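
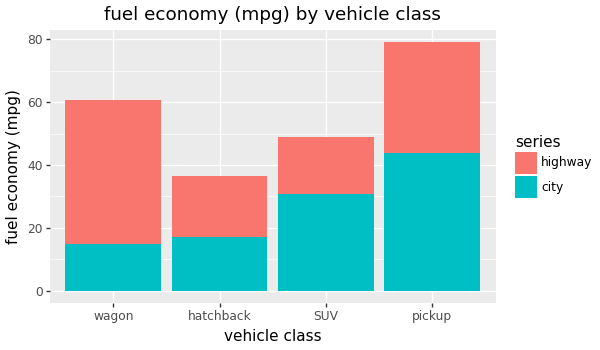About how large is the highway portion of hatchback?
highway top ≈ 40, bottom ≈ 20; segment ≈ 20.

≈ 20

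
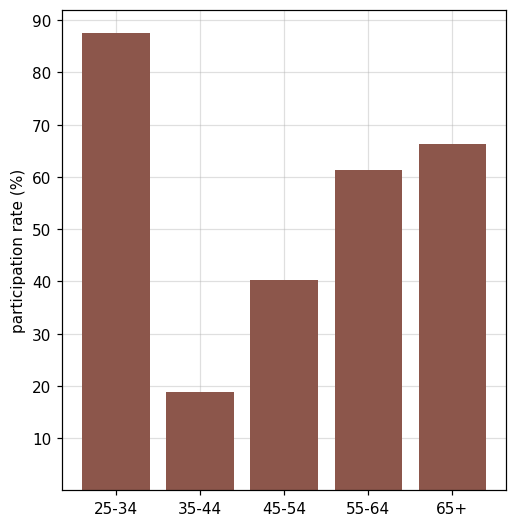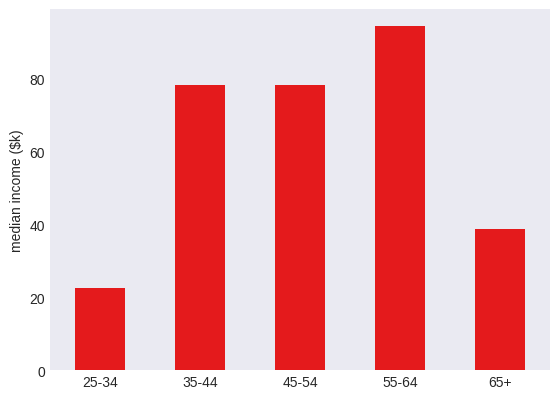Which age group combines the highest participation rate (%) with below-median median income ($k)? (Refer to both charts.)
25-34

Chart 2 median median income ($k) ≈ 80; below-median age groups: 25-34, 65+. Among those, 25-34 has the highest participation rate (%) (≈ 90).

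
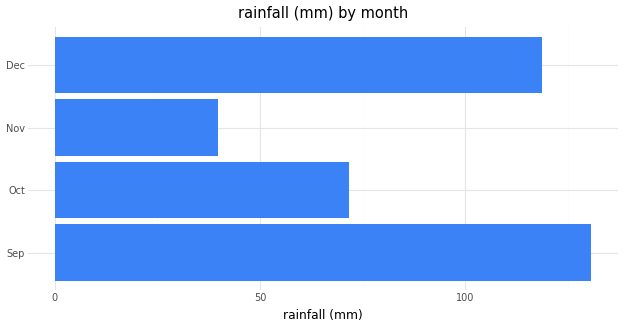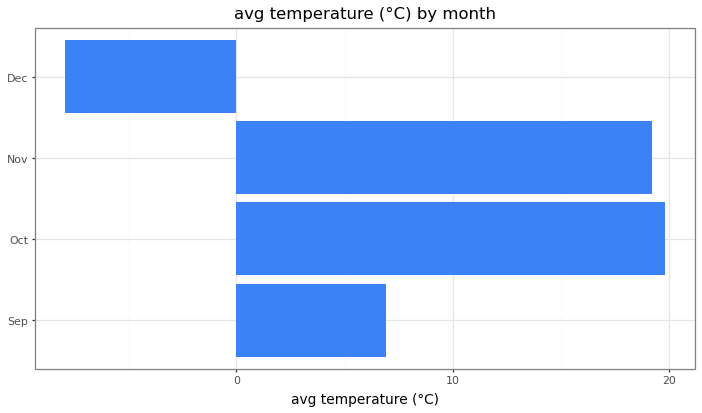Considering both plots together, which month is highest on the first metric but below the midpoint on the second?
Chart 2 median avg temperature (°C) ≈ 14; below-median months: Sep, Dec. Among those, Sep has the highest rainfall (mm) (≈ 140).

Sep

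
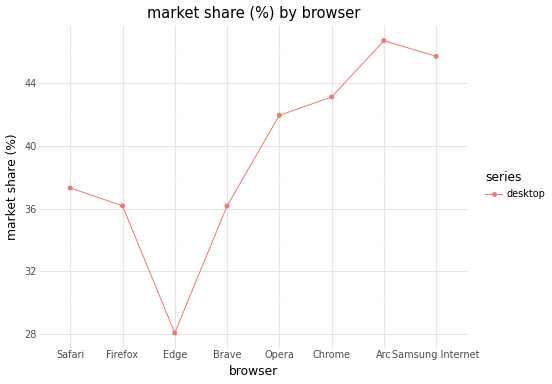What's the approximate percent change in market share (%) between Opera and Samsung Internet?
≈ +9.5%

Opera ≈ 42, Samsung Internet ≈ 46; (46 − 42) / 42 ≈ +9.5%.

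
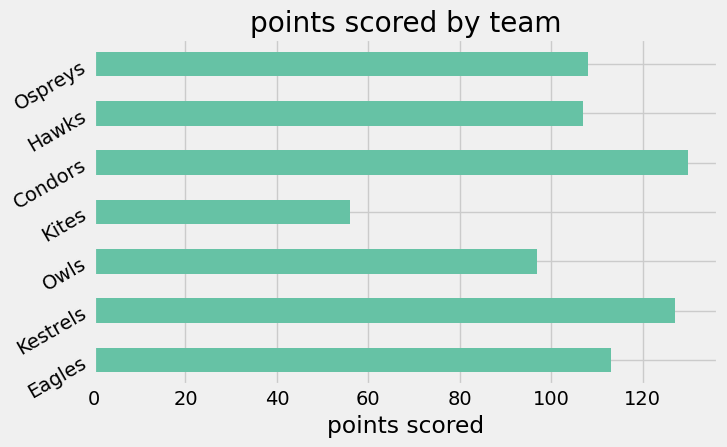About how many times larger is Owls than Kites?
≈ 1.67×

Owls ≈ 100, Kites ≈ 60; 100/60 ≈ 1.67.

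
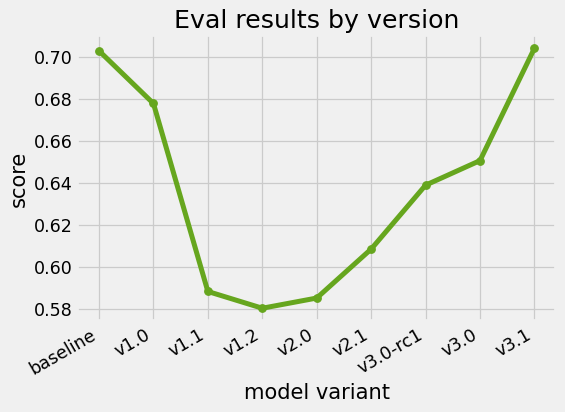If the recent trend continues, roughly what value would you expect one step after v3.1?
Last three: 0.64, 0.66, 0.70 → slope ≈ 0.03/step → next ≈ 0.73.

≈ 0.73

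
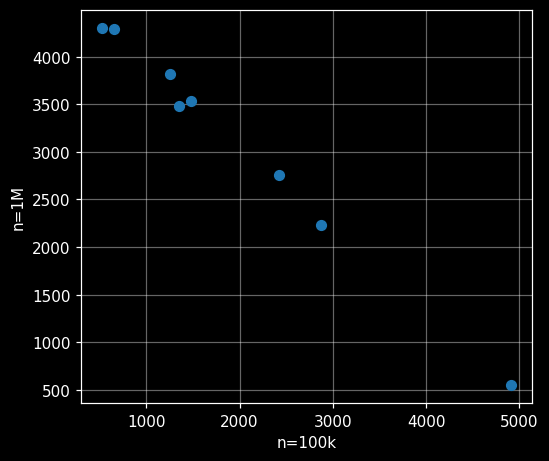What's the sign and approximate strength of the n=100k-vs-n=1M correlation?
negative, strong

Points are negatively correlated; strong (|r| ≈ 1.0).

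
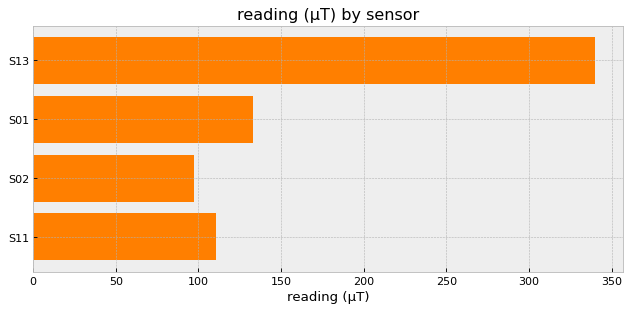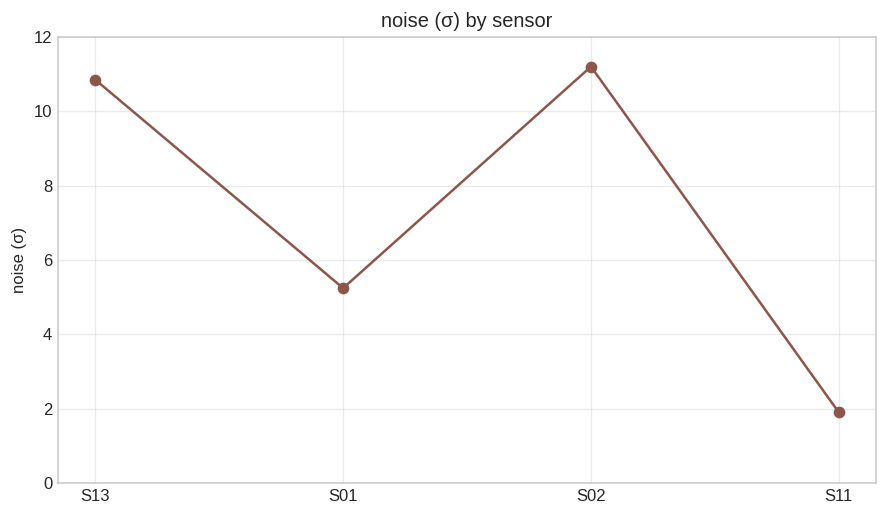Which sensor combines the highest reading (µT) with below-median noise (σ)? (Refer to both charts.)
S01

Chart 2 median noise (σ) ≈ 8; below-median sensors: S01, S11. Among those, S01 has the highest reading (µT) (≈ 150).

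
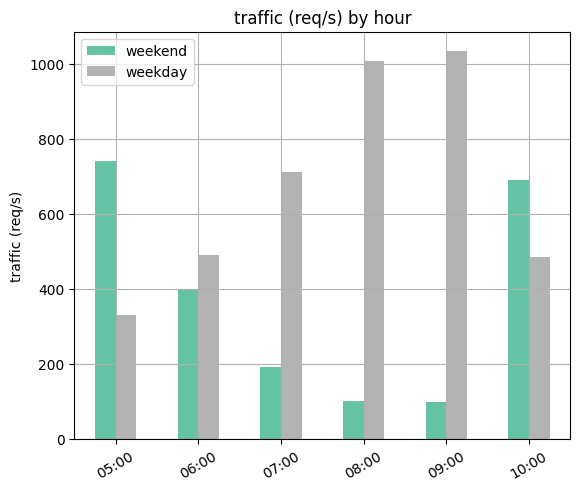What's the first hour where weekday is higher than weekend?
05:00: weekday ≈ 300 vs weekend ≈ 700 (not yet); 06:00: weekday ≈ 500 vs weekend ≈ 400 (first crossover).

06:00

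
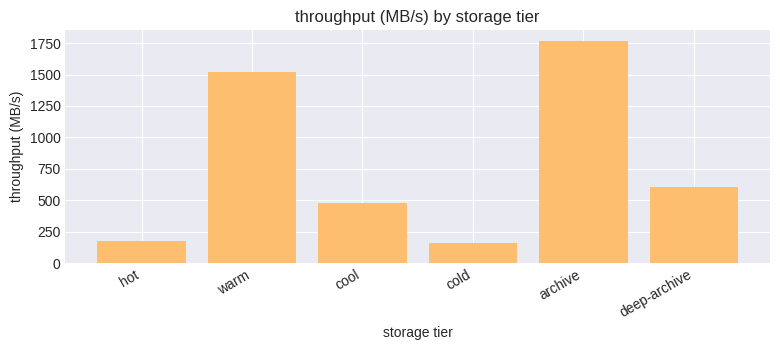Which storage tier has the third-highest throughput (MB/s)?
deep-archive

Top 4: archive ≈ 1800, warm ≈ 1600, deep-archive ≈ 600, cool ≈ 400.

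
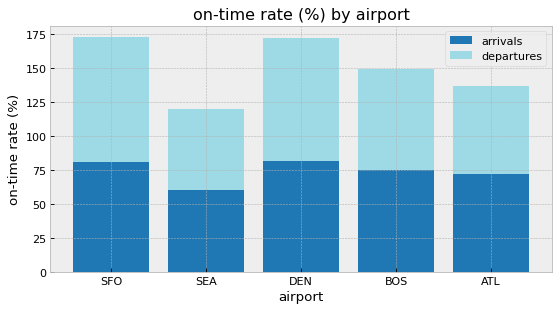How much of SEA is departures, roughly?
departures top ≈ 120, bottom ≈ 60; segment ≈ 60.

≈ 60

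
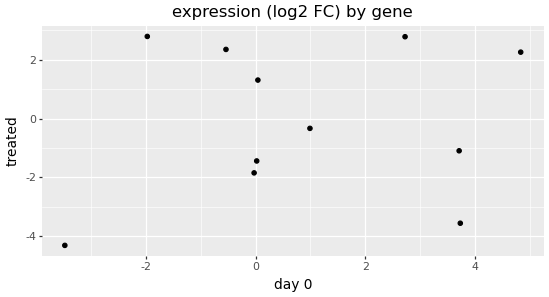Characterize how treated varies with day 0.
no clear correlation

Points are roughly uncorrelated; weak (|r| ≈ 0.2).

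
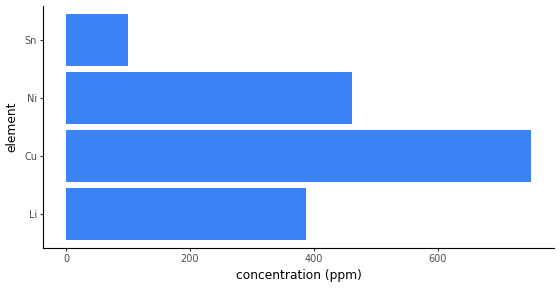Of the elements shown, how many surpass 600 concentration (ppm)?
1

Above 600: Cu.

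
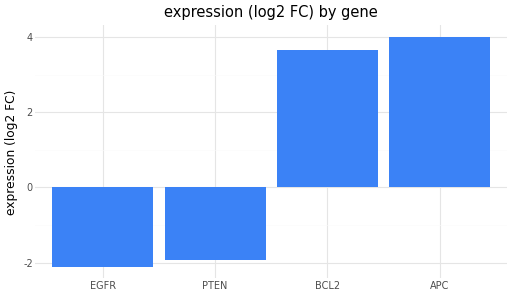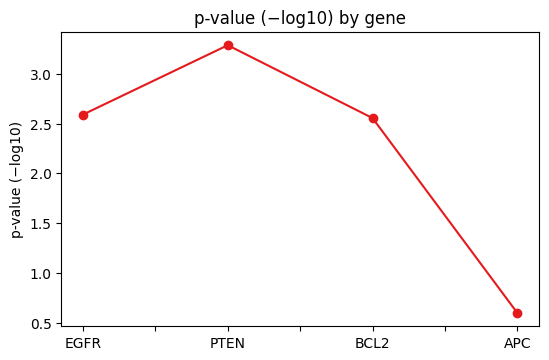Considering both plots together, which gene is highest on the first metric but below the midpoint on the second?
APC

Chart 2 median p-value (−log10) ≈ 2.5; below-median genes: BCL2, APC. Among those, APC has the highest expression (log2 FC) (≈ 4).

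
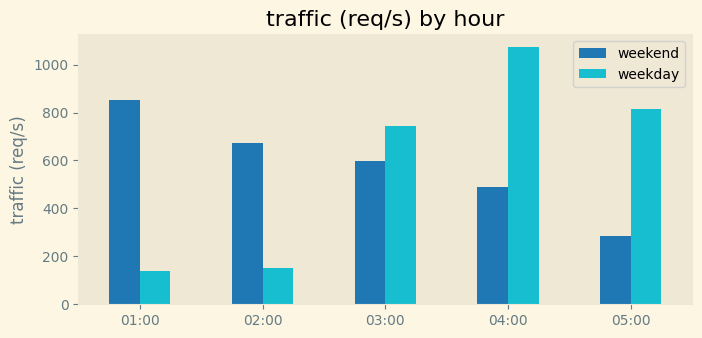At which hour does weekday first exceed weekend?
02:00: weekday ≈ 200 vs weekend ≈ 700 (not yet); 03:00: weekday ≈ 700 vs weekend ≈ 600 (first crossover).

03:00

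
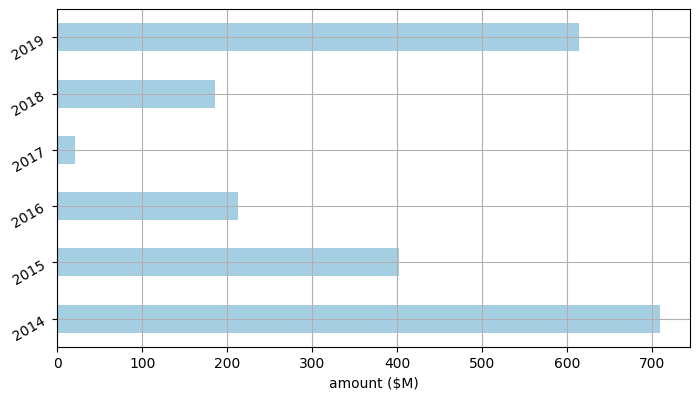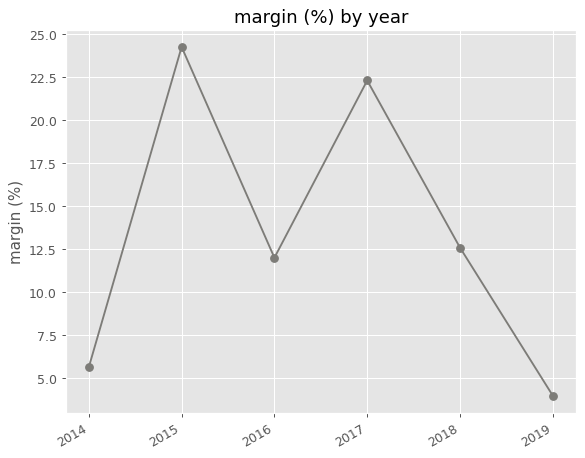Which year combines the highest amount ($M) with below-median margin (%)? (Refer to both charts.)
2014

Chart 2 median margin (%) ≈ 10; below-median years: 2014, 2016, 2019. Among those, 2014 has the highest amount ($M) (≈ 700).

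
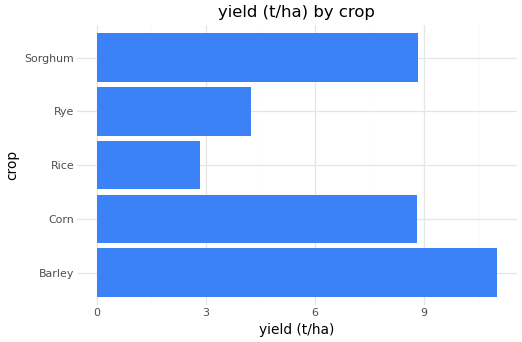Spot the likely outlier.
Rice

Rice ≈ 3; the rest sit between ≈ 4 and ≈ 11.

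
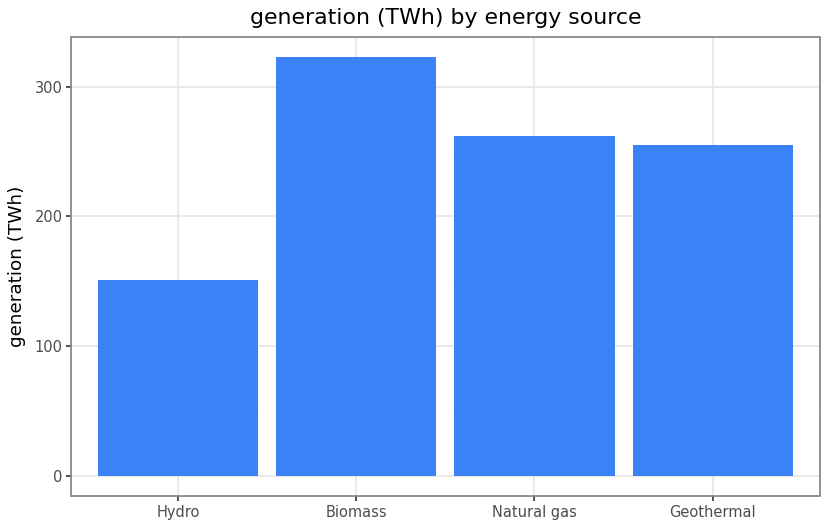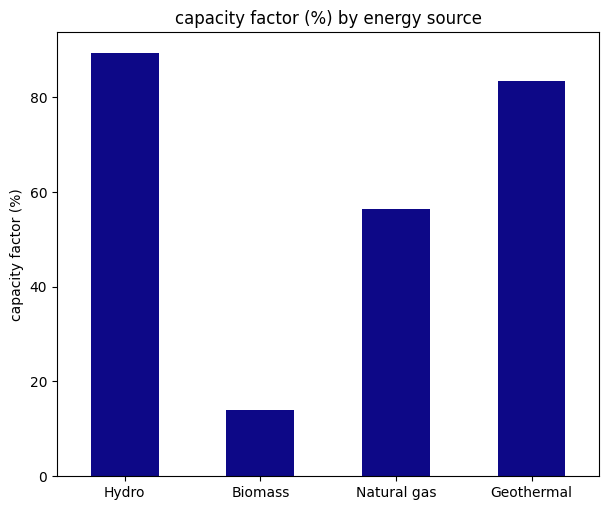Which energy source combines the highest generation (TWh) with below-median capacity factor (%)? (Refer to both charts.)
Chart 2 median capacity factor (%) ≈ 70; below-median energy sources: Biomass, Natural gas. Among those, Biomass has the highest generation (TWh) (≈ 300).

Biomass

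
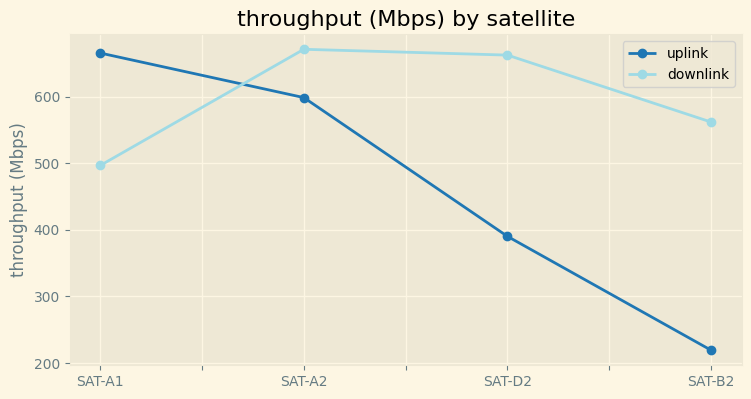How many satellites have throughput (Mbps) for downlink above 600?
Above 600: SAT-A2, SAT-D2.

2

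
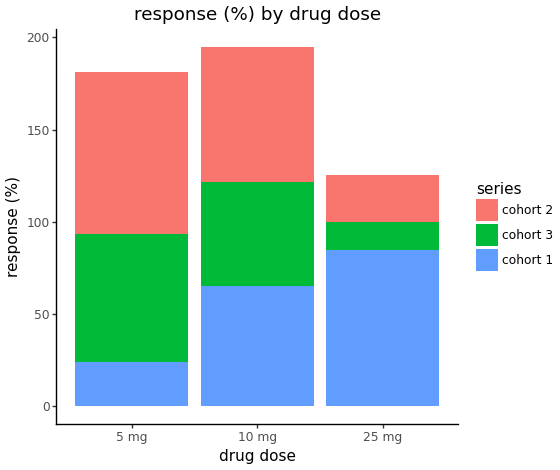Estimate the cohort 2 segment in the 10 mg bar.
cohort 2 top ≈ 200, bottom ≈ 120; segment ≈ 80.

≈ 80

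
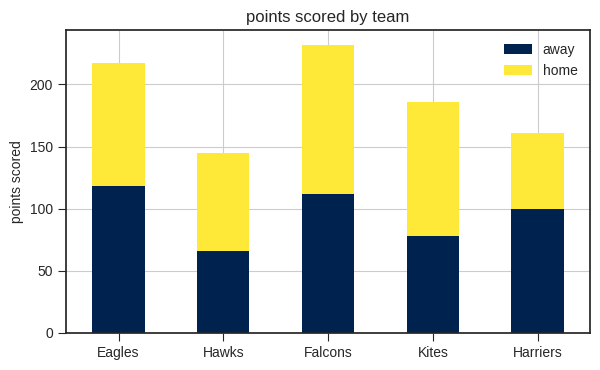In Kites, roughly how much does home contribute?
≈ 100

home top ≈ 180, bottom ≈ 80; segment ≈ 100.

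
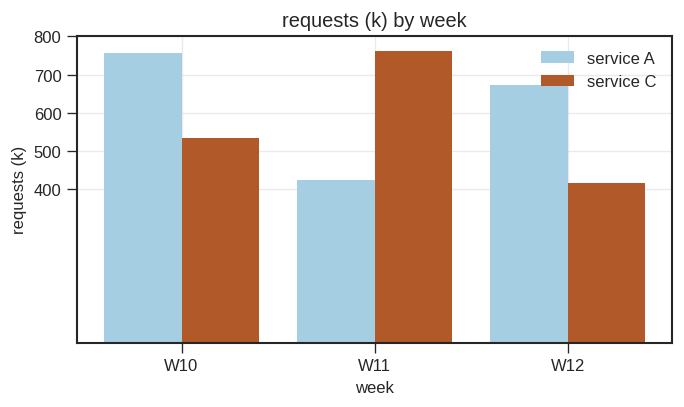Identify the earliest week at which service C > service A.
W10: service C ≈ 500 vs service A ≈ 800 (not yet); W11: service C ≈ 800 vs service A ≈ 400 (first crossover).

W11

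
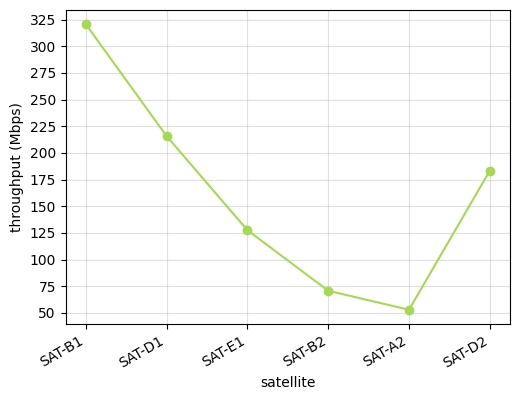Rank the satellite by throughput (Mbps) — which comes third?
SAT-D2

Top 4: SAT-B1 ≈ 325, SAT-D1 ≈ 225, SAT-D2 ≈ 175, SAT-E1 ≈ 125.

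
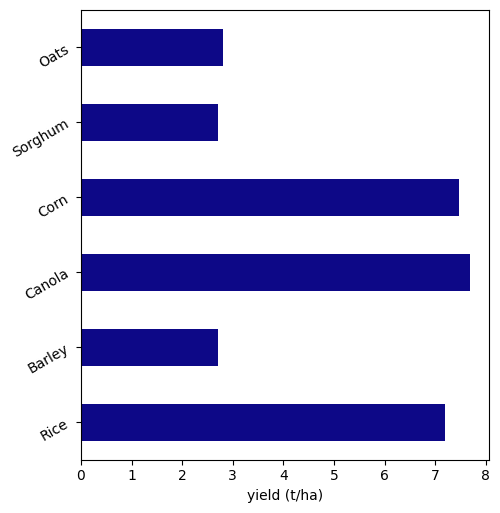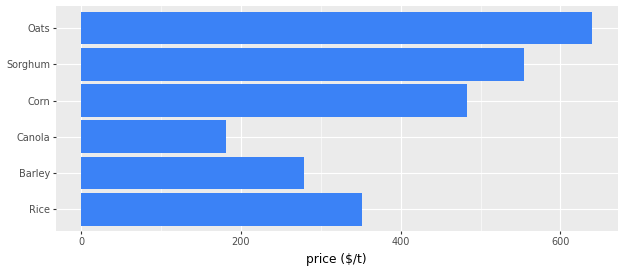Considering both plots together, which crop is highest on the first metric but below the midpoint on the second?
Canola

Chart 2 median price ($/t) ≈ 400; below-median crops: Rice, Barley, Canola. Among those, Canola has the highest yield (t/ha) (≈ 8).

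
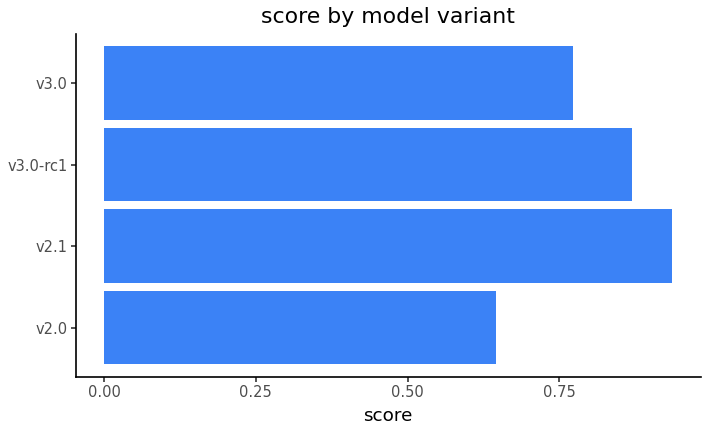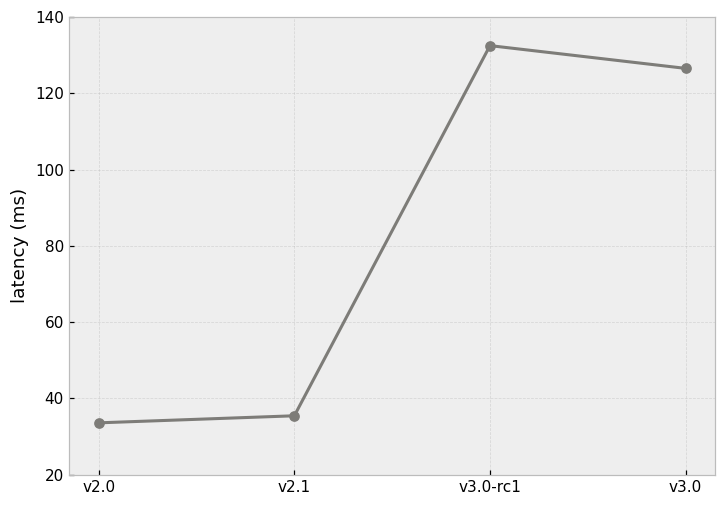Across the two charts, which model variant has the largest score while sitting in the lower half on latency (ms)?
v2.1

Chart 2 median latency (ms) ≈ 80; below-median model variants: v2.0, v2.1. Among those, v2.1 has the highest score (≈ 0.9).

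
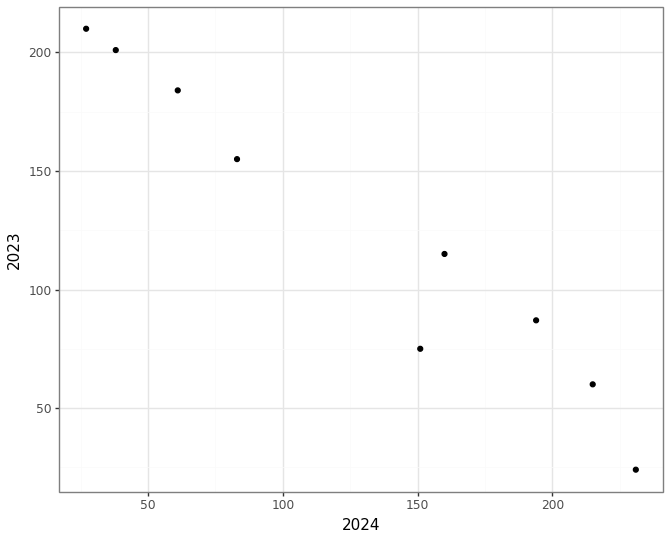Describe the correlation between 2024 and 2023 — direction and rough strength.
negative, strong

Points are negatively correlated; strong (|r| ≈ 1.0).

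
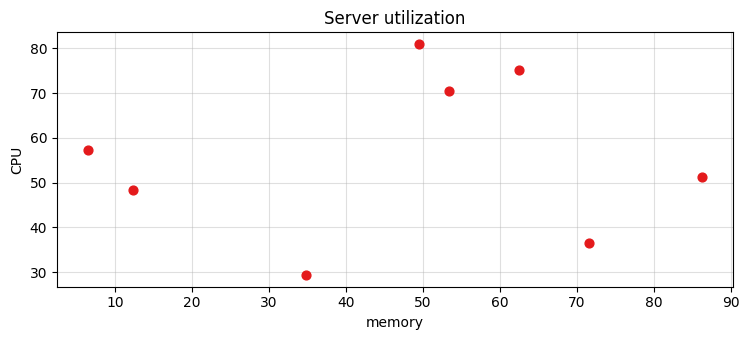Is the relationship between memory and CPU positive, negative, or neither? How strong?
Points are roughly uncorrelated; weak (|r| ≈ 0.1).

no clear correlation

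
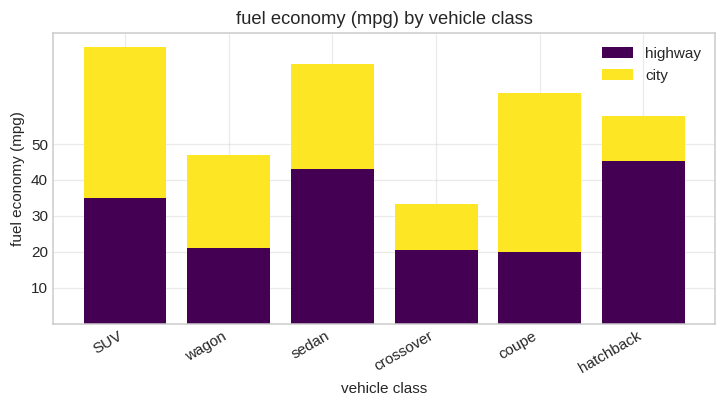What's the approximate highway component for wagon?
highway top ≈ 20, bottom ≈ 0; segment ≈ 20.

≈ 20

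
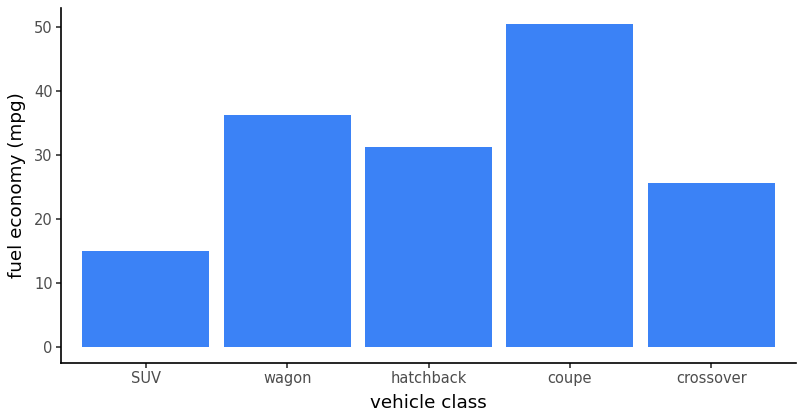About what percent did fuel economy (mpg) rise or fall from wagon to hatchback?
wagon ≈ 35, hatchback ≈ 30; (30 − 35) / 35 ≈ -14.3%.

≈ -14.3%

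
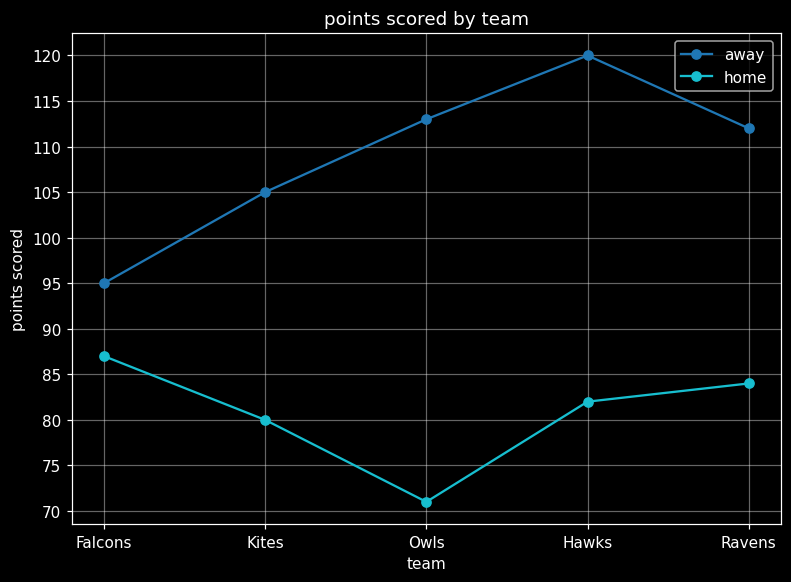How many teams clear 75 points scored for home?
Above 75: Falcons, Kites, Hawks, Ravens.

4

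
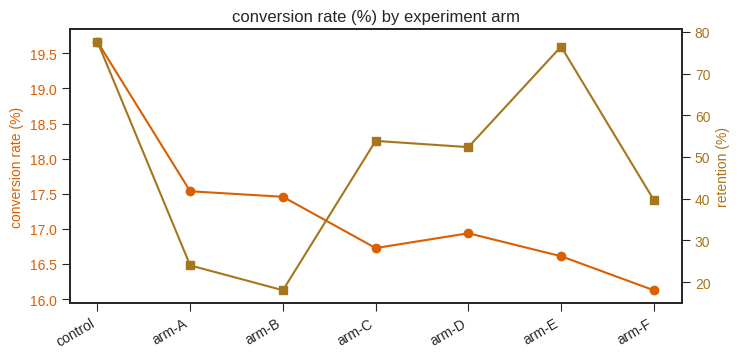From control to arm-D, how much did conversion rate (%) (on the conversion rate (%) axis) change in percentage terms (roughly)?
≈ -12.8%

control ≈ 19.5, arm-D ≈ 17.0; (17.0 − 19.5) / 19.5 ≈ -12.8%.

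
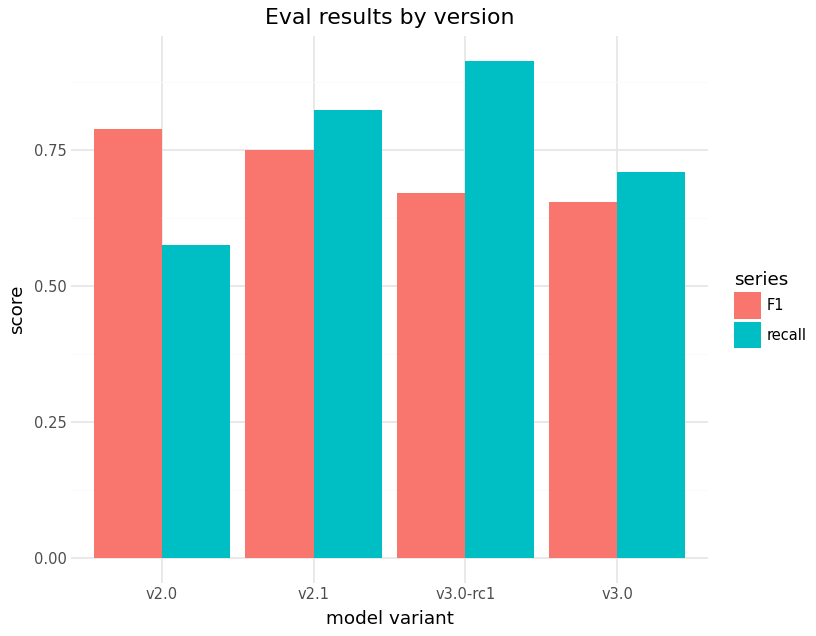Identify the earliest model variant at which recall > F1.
v2.0: recall ≈ 0.6 vs F1 ≈ 0.8 (not yet); v2.1: recall ≈ 0.8 vs F1 ≈ 0.7 (first crossover).

v2.1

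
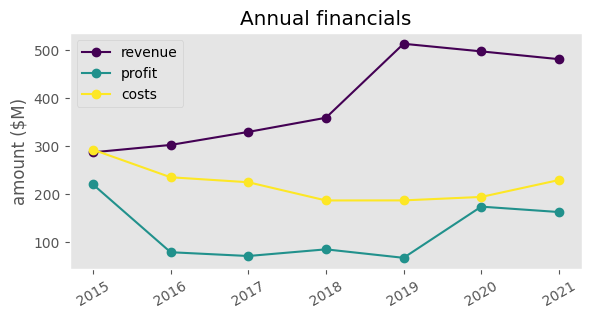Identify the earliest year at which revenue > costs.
2016

2015: revenue ≈ 300 vs costs ≈ 300 (not yet); 2016: revenue ≈ 300 vs costs ≈ 250 (first crossover).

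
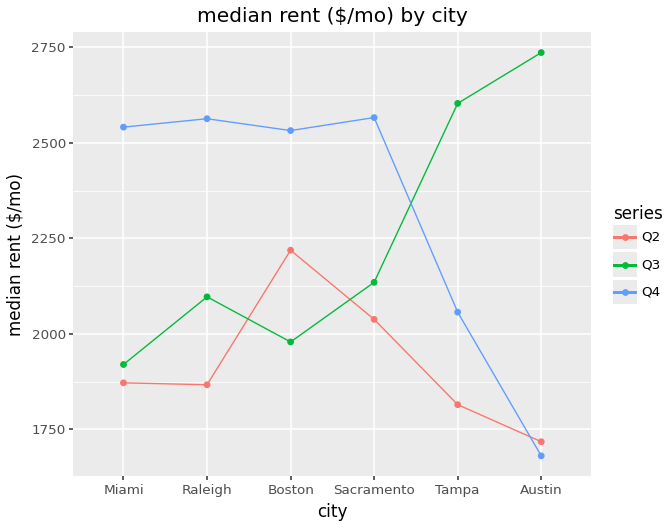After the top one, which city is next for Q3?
Top 3 for Q3: Austin ≈ 2700, Tampa ≈ 2600, Sacramento ≈ 2100.

Tampa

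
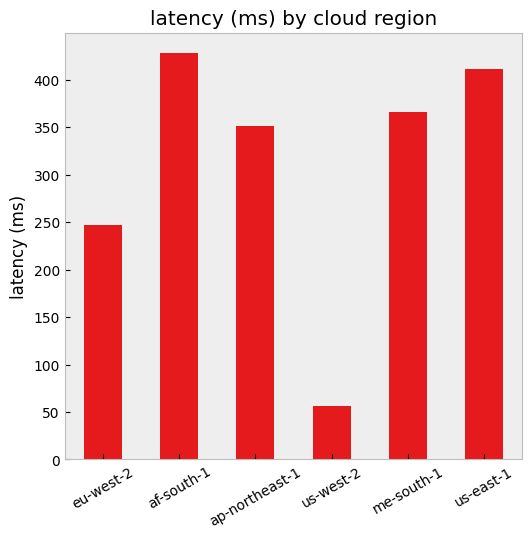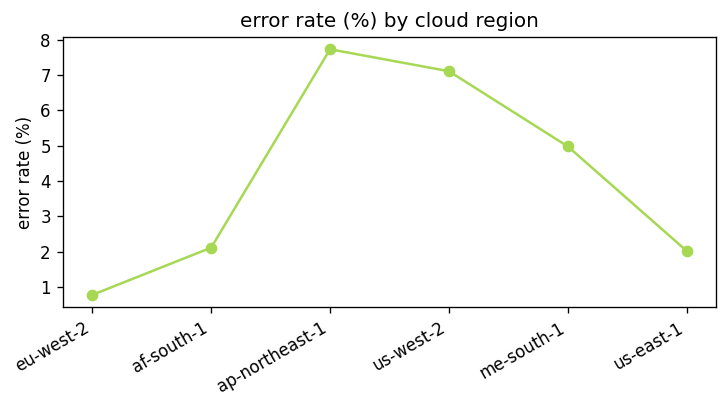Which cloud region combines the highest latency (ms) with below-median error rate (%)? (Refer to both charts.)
af-south-1

Chart 2 median error rate (%) ≈ 4; below-median cloud regions: eu-west-2, af-south-1, us-east-1. Among those, af-south-1 has the highest latency (ms) (≈ 450).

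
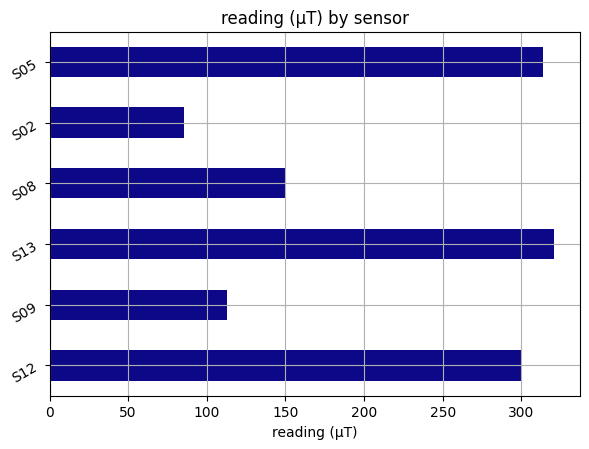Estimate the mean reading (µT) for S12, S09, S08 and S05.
(300 + 100 + 150 + 300) / 4 ≈ 212.

≈ 212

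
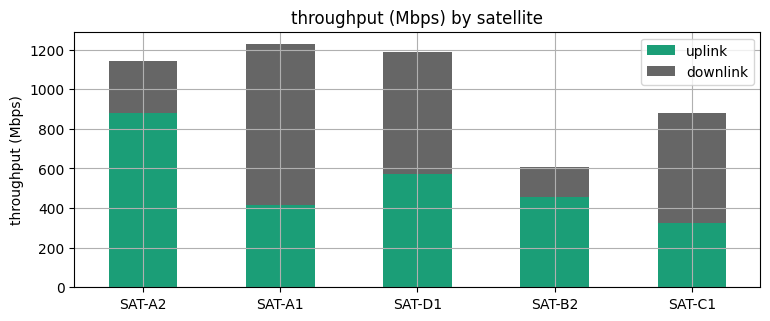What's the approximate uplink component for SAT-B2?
uplink top ≈ 400, bottom ≈ 0; segment ≈ 400.

≈ 400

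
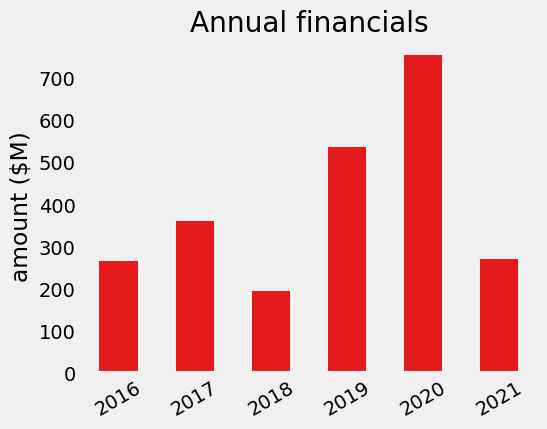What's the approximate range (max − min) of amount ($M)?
≈ 600

Max 2020 ≈ 800, min 2018 ≈ 200; range ≈ 600.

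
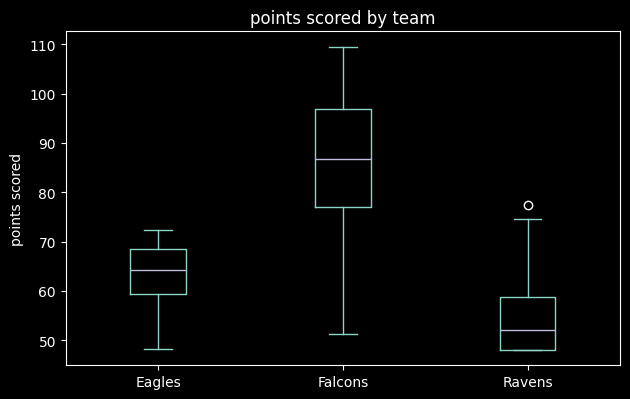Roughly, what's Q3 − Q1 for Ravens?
≈ 10

Q3 ≈ 60, Q1 ≈ 50; IQR ≈ 10.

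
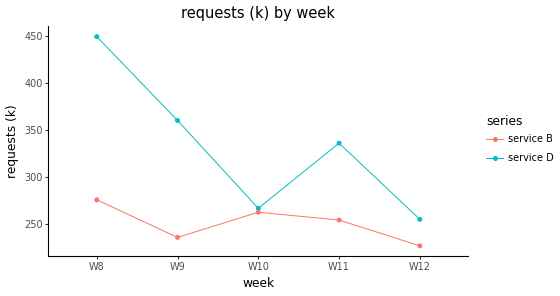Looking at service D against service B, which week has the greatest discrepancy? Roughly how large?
W8, ≈ 160 k

W8: service D ≈ 440, service B ≈ 280 → gap ≈ 160. Next-largest (W9) is only ≈ 120.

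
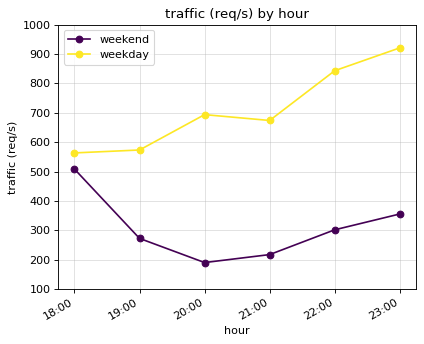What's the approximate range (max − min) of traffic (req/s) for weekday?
Max 23:00 ≈ 900, min 18:00 ≈ 600; range ≈ 300.

≈ 300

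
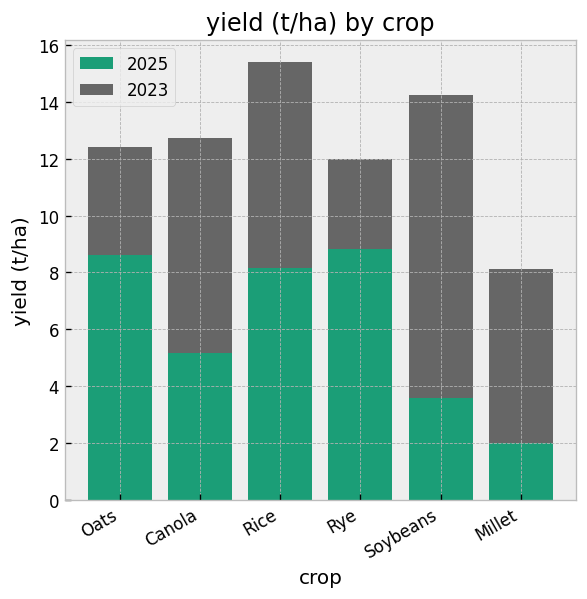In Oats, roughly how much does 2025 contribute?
≈ 8

2025 top ≈ 8, bottom ≈ 0; segment ≈ 8.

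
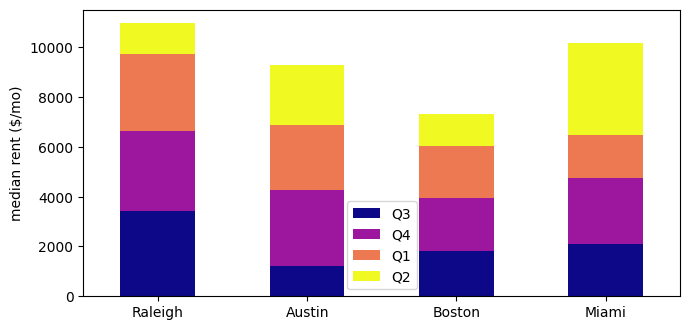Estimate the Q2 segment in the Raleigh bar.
Q2 top ≈ 11000, bottom ≈ 10000; segment ≈ 1000.

≈ 1000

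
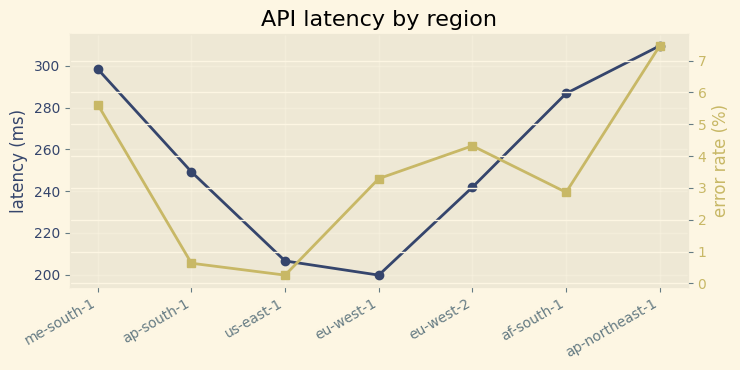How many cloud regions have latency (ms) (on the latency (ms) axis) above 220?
5

Above 220: me-south-1, ap-south-1, eu-west-2, af-south-1, ap-northeast-1.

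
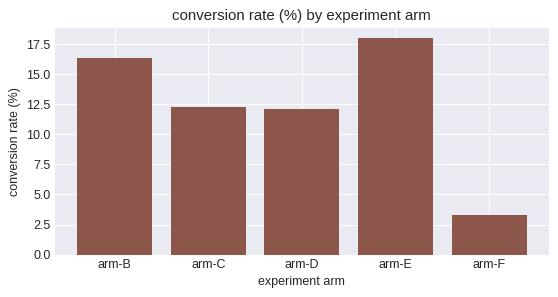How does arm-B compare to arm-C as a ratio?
≈ 1.33×

arm-B ≈ 16, arm-C ≈ 12; 16/12 ≈ 1.33.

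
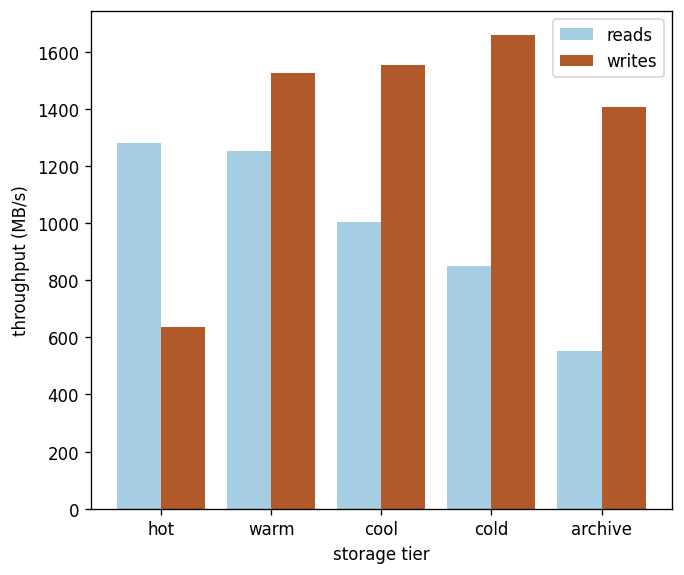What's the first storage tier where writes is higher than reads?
warm

hot: writes ≈ 600 vs reads ≈ 1200 (not yet); warm: writes ≈ 1600 vs reads ≈ 1200 (first crossover).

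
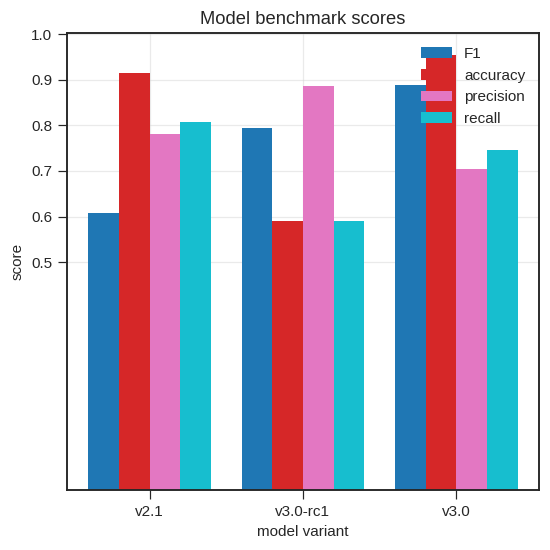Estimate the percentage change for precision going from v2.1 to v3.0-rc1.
≈ +12.5%

v2.1 ≈ 0.8, v3.0-rc1 ≈ 0.9; (0.9 − 0.8) / 0.8 ≈ +12.5%.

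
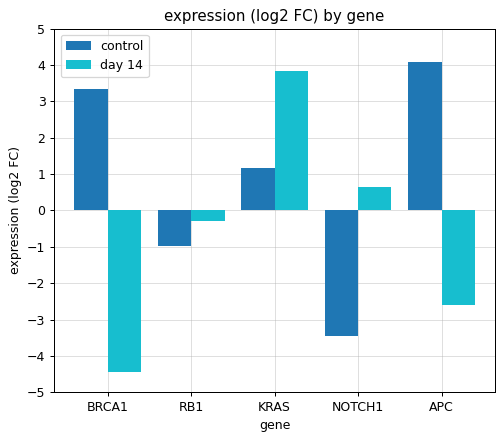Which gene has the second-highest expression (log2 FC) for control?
BRCA1

Top 3 for control: APC ≈ 4, BRCA1 ≈ 3, KRAS ≈ 1.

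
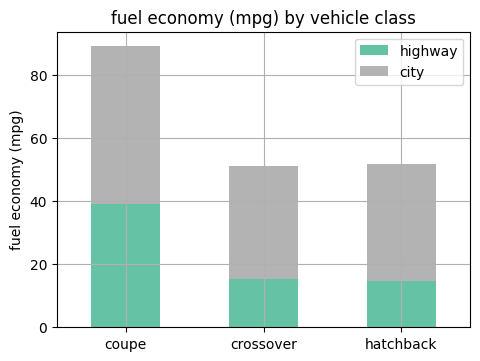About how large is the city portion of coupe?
city top ≈ 90, bottom ≈ 40; segment ≈ 50.

≈ 50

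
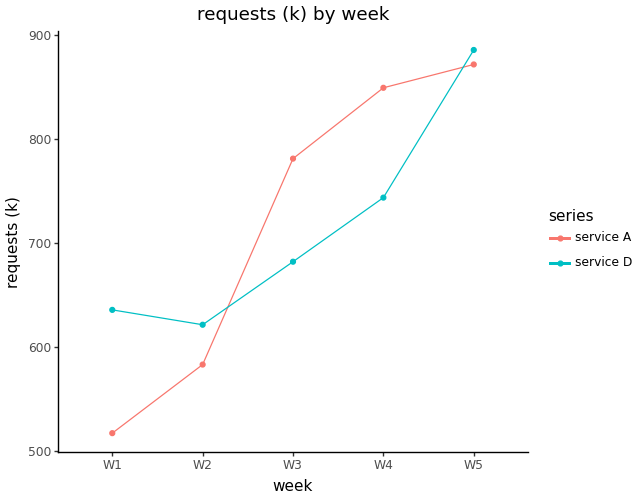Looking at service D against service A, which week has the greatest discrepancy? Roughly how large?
W1, ≈ 150 k

W1: service D ≈ 650, service A ≈ 500 → gap ≈ 150. Next-largest (W4) is only ≈ 100.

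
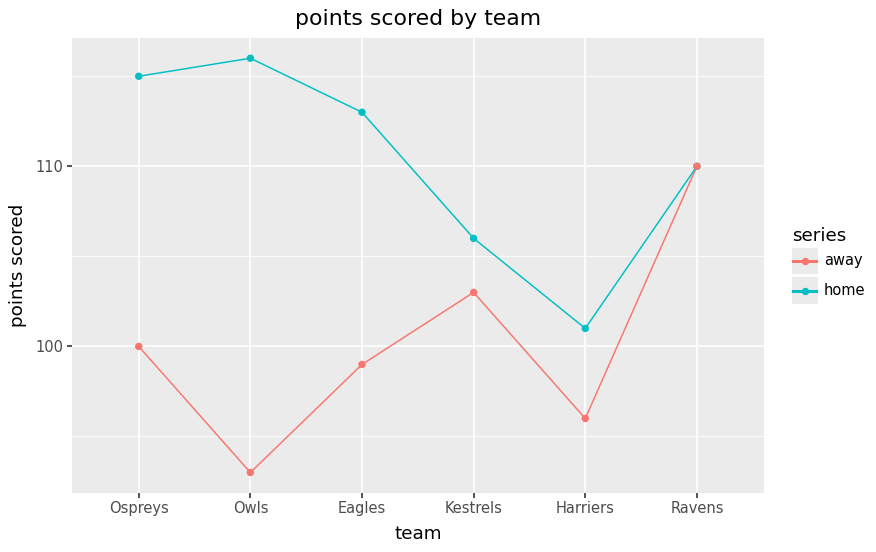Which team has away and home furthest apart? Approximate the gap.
Owls, ≈ 24

Owls: away ≈ 92, home ≈ 116 → gap ≈ 24. Next-largest (Ospreys) is only ≈ 16.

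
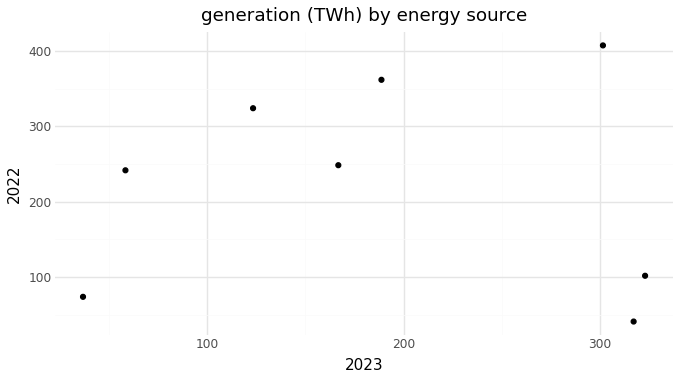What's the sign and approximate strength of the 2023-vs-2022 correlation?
no clear correlation

Points are roughly uncorrelated; weak (|r| ≈ 0.1).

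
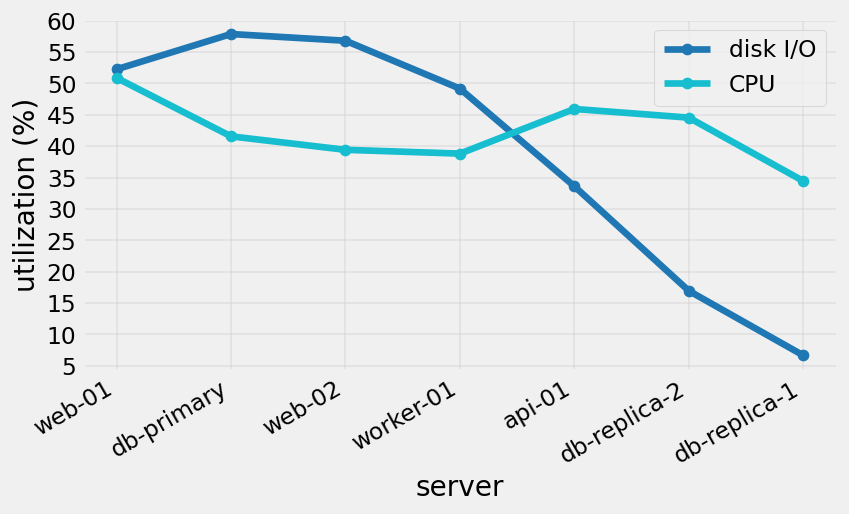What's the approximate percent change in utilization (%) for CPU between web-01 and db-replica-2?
≈ -10%

web-01 ≈ 50, db-replica-2 ≈ 45; (45 − 50) / 50 ≈ -10%.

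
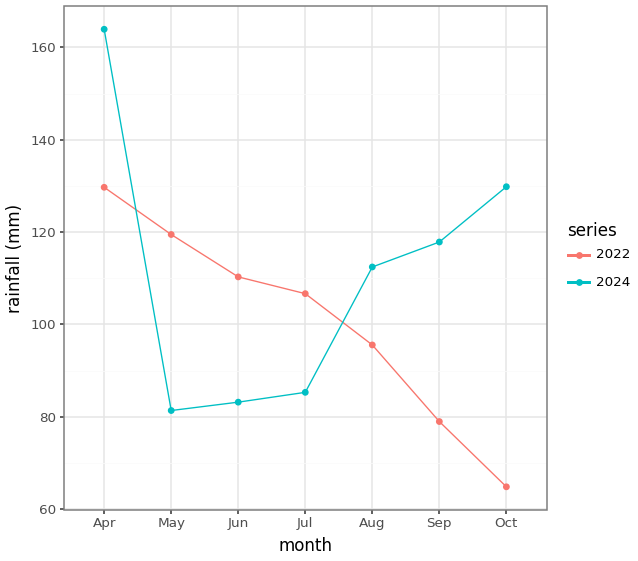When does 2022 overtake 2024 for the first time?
Apr: 2022 ≈ 130 vs 2024 ≈ 160 (not yet); May: 2022 ≈ 120 vs 2024 ≈ 80 (first crossover).

May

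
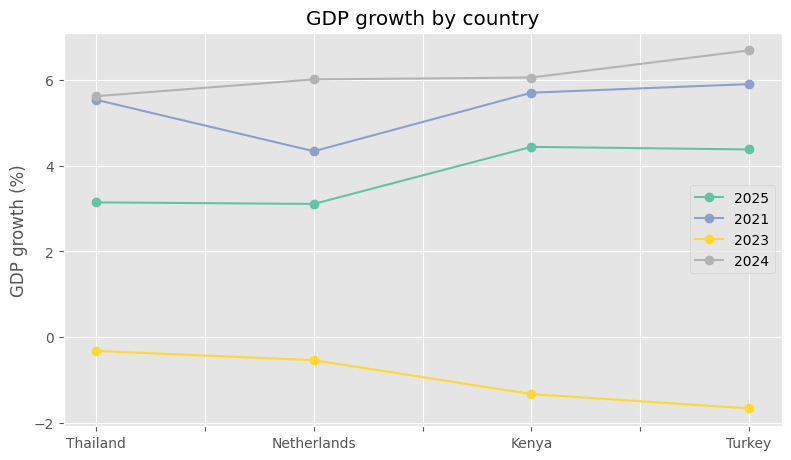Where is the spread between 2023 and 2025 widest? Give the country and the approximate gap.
Turkey, ≈ 6 %

Turkey: 2023 ≈ -2, 2025 ≈ 4 → gap ≈ 6. Next-largest (Kenya) is only ≈ 5.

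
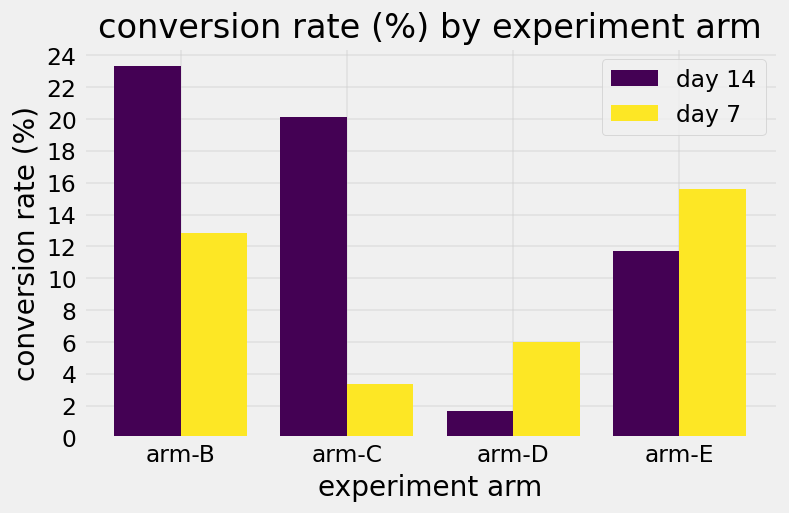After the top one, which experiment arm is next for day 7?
Top 3 for day 7: arm-E ≈ 16, arm-B ≈ 12, arm-D ≈ 6.

arm-B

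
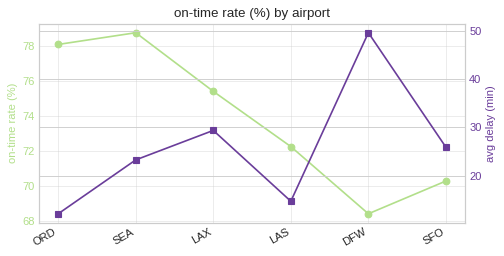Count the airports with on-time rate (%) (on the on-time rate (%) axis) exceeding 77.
2

Above 77: ORD, SEA.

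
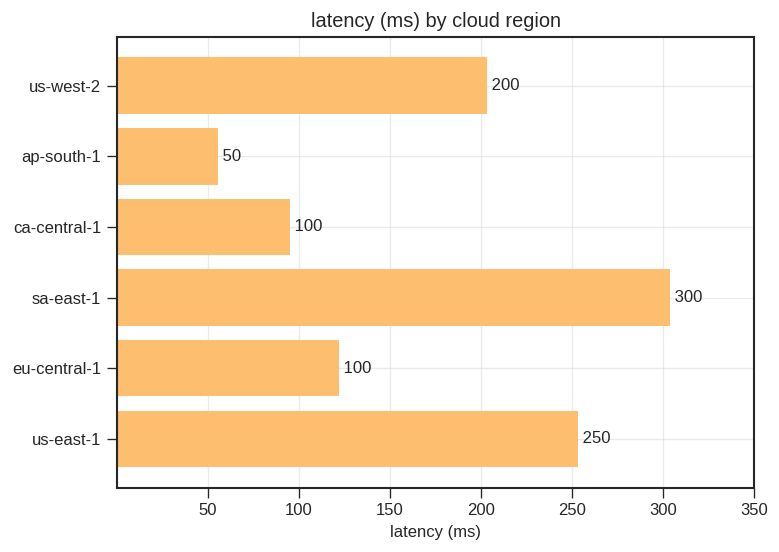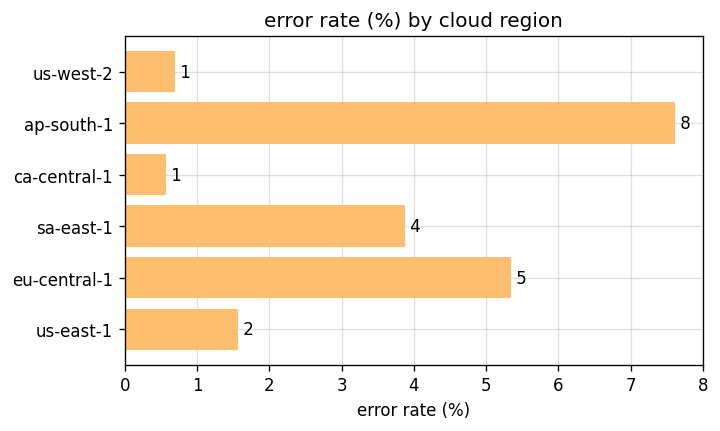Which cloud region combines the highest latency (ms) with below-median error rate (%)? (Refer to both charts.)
Chart 2 median error rate (%) ≈ 3; below-median cloud regions: us-west-2, ca-central-1, us-east-1. Among those, us-east-1 has the highest latency (ms) (≈ 250).

us-east-1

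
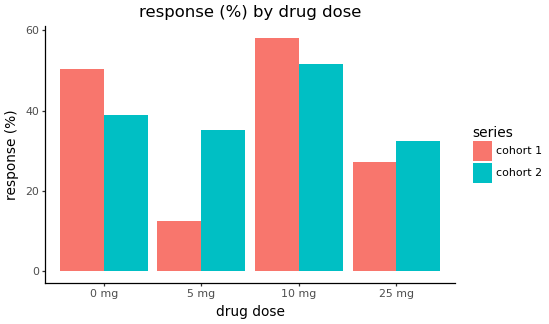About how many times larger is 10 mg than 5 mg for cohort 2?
≈ 1.43×

10 mg ≈ 50, 5 mg ≈ 35; 50/35 ≈ 1.43.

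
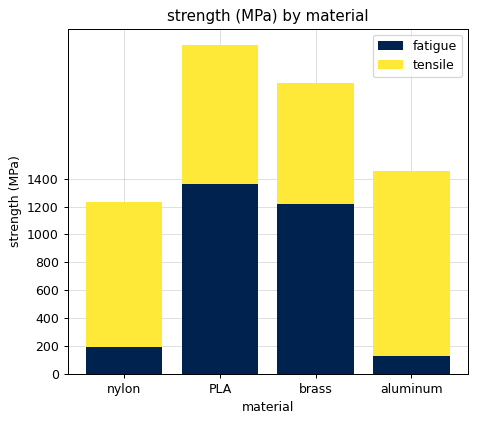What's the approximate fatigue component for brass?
≈ 1200

fatigue top ≈ 1200, bottom ≈ 0; segment ≈ 1200.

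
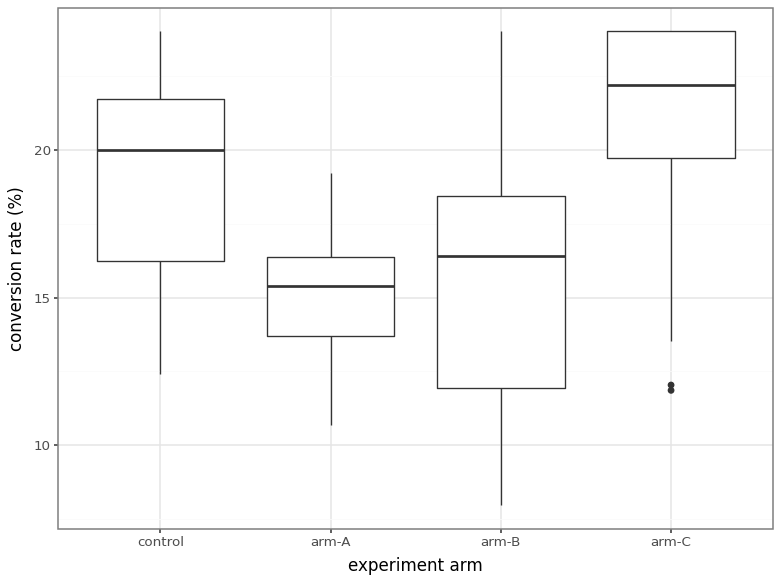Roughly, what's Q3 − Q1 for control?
≈ 6

Q3 ≈ 22, Q1 ≈ 16; IQR ≈ 6.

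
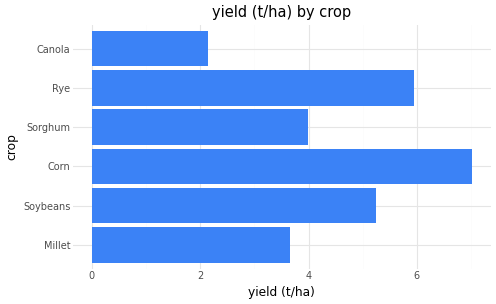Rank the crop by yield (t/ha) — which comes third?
Soybeans

Top 4: Corn ≈ 7, Rye ≈ 6, Soybeans ≈ 5, Sorghum ≈ 4.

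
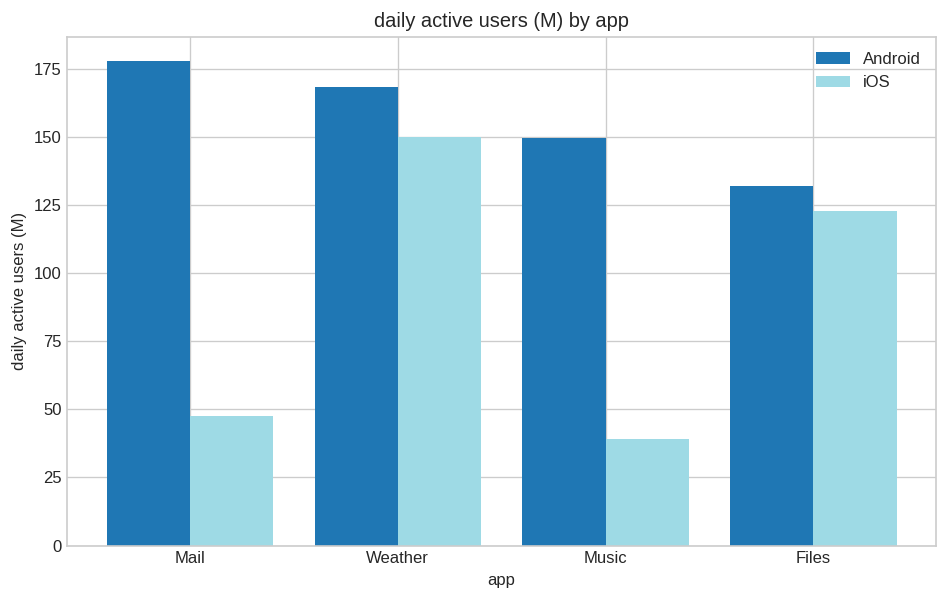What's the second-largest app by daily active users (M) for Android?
Top 3 for Android: Mail ≈ 180, Weather ≈ 160, Music ≈ 140.

Weather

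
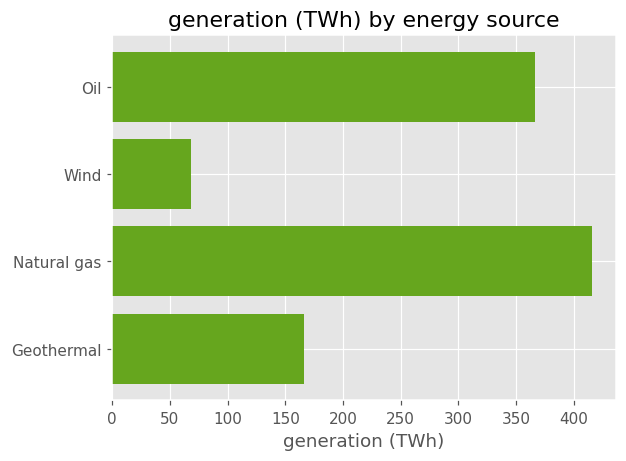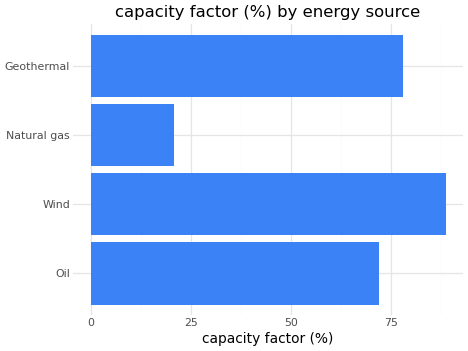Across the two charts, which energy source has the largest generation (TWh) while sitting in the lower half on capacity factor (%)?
Natural gas

Chart 2 median capacity factor (%) ≈ 70; below-median energy sources: Oil, Natural gas. Among those, Natural gas has the highest generation (TWh) (≈ 400).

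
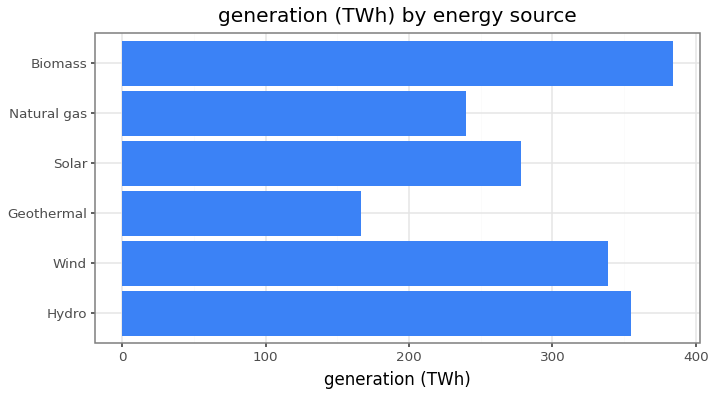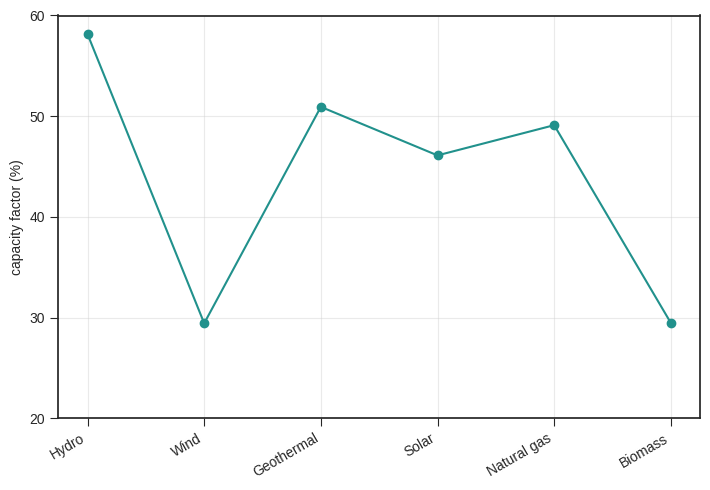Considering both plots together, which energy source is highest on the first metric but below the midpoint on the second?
Chart 2 median capacity factor (%) ≈ 50; below-median energy sources: Wind, Solar, Biomass. Among those, Biomass has the highest generation (TWh) (≈ 400).

Biomass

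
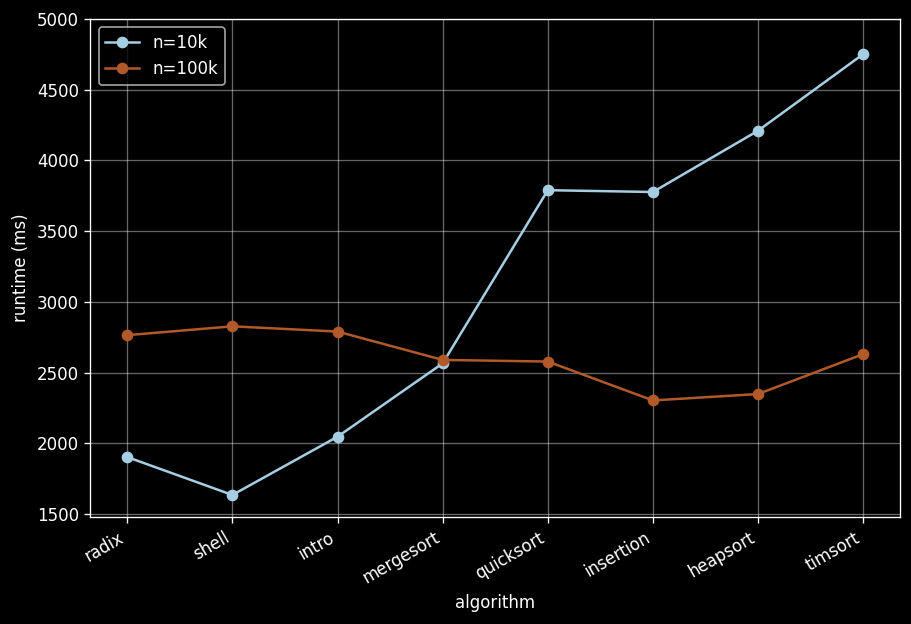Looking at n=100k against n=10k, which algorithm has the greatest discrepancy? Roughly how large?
timsort, ≈ 2500 ms

timsort: n=100k ≈ 2500, n=10k ≈ 5000 → gap ≈ 2500. Next-largest (heapsort) is only ≈ 1500.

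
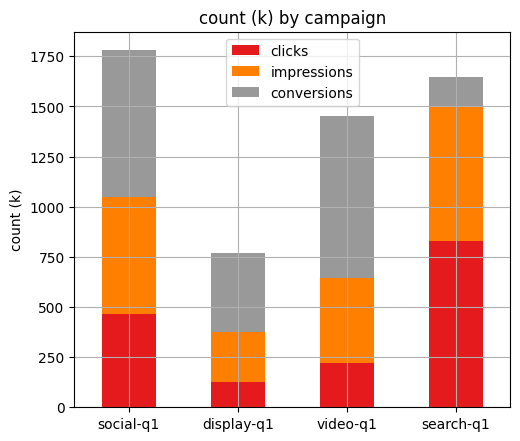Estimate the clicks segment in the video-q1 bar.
≈ 200

clicks top ≈ 200, bottom ≈ 0; segment ≈ 200.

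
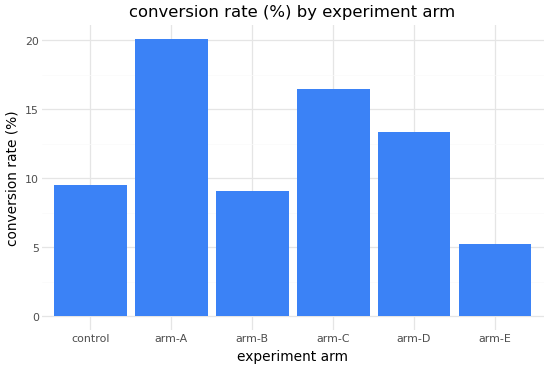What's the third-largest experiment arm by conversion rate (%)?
arm-D

Top 4: arm-A ≈ 20, arm-C ≈ 16, arm-D ≈ 14, control ≈ 10.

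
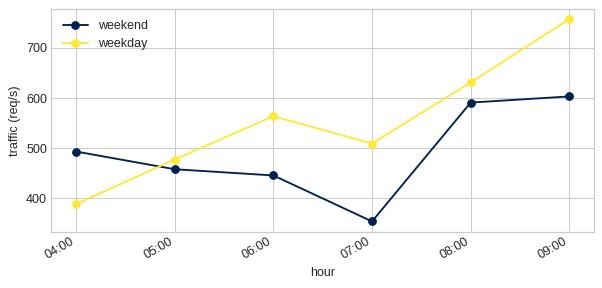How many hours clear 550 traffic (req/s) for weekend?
2

Above 550: 08:00, 09:00.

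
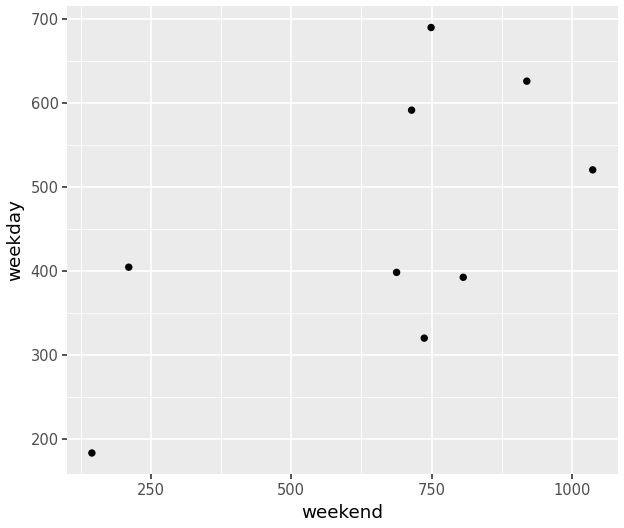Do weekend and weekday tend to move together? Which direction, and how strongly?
Points are positively correlated; moderate (|r| ≈ 0.6).

positive, moderate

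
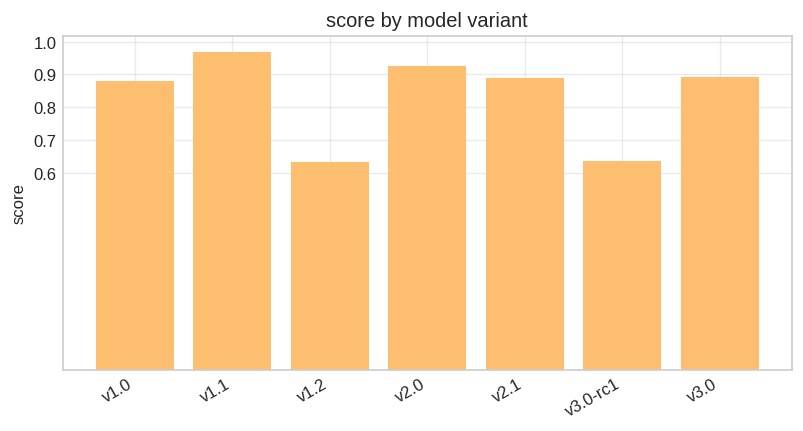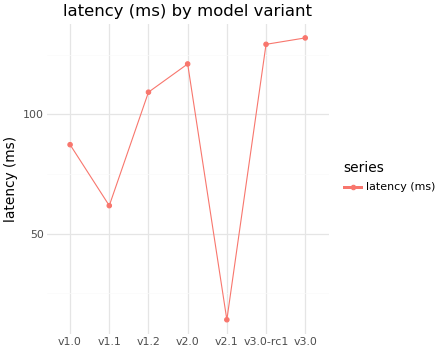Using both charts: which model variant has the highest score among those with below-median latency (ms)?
Chart 2 median latency (ms) ≈ 100; below-median model variants: v1.0, v1.1, v2.1. Among those, v1.1 has the highest score (≈ 1).

v1.1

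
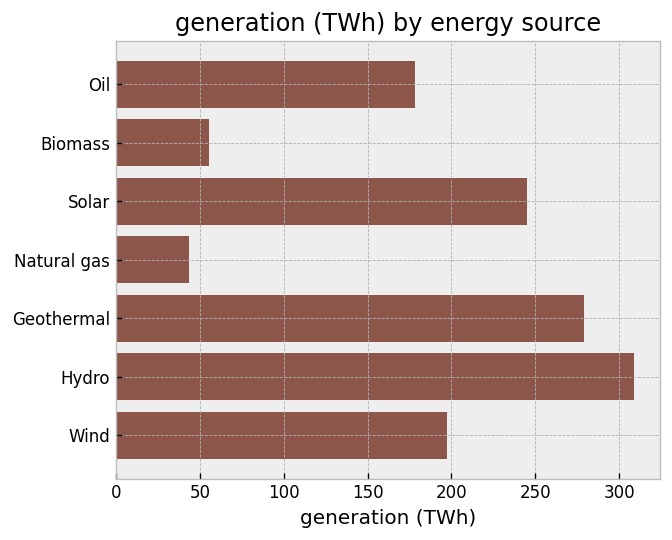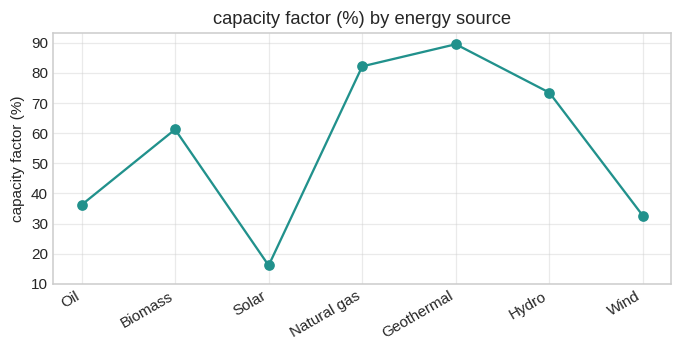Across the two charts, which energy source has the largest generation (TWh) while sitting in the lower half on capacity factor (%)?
Solar

Chart 2 median capacity factor (%) ≈ 60; below-median energy sources: Oil, Solar, Wind. Among those, Solar has the highest generation (TWh) (≈ 250).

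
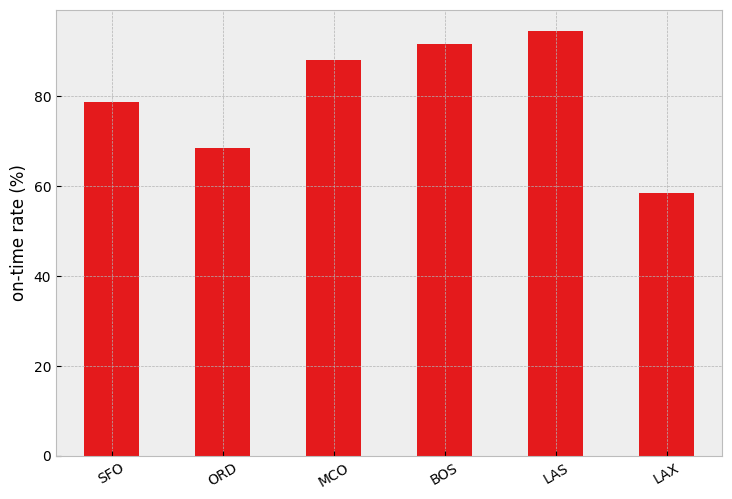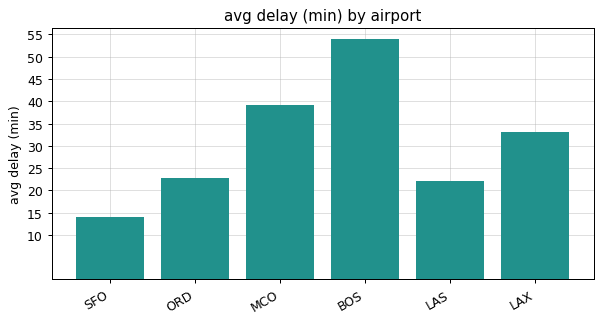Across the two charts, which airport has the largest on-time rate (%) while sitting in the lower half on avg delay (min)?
LAS

Chart 2 median avg delay (min) ≈ 30; below-median airports: SFO, ORD, LAS. Among those, LAS has the highest on-time rate (%) (≈ 90).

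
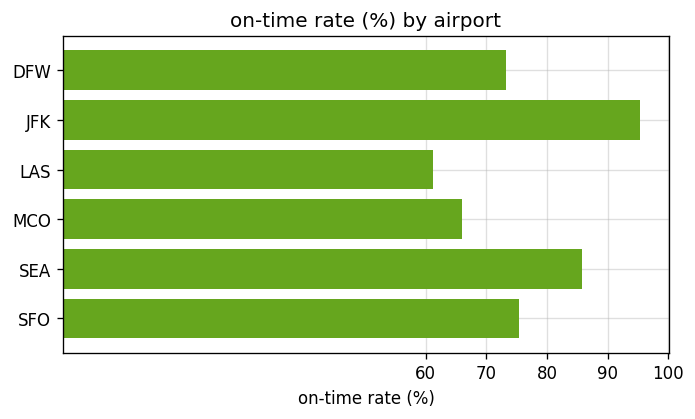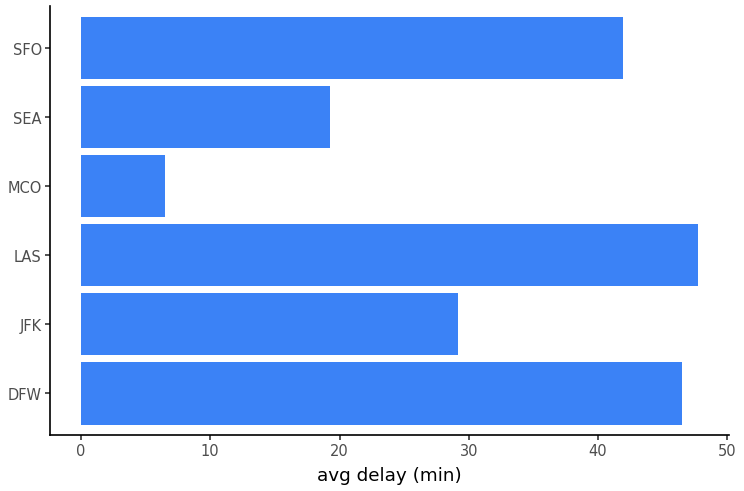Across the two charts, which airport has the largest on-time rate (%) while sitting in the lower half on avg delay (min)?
JFK

Chart 2 median avg delay (min) ≈ 35; below-median airports: JFK, MCO, SEA. Among those, JFK has the highest on-time rate (%) (≈ 100).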